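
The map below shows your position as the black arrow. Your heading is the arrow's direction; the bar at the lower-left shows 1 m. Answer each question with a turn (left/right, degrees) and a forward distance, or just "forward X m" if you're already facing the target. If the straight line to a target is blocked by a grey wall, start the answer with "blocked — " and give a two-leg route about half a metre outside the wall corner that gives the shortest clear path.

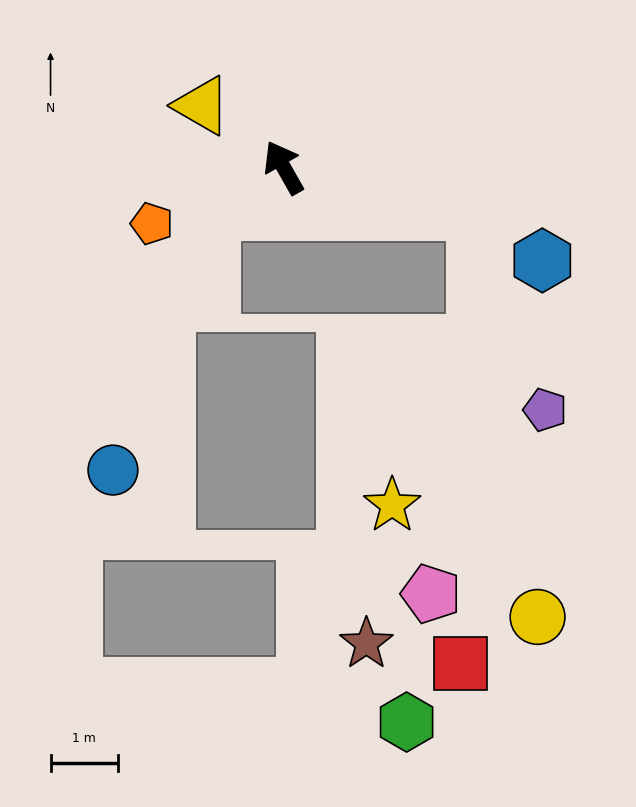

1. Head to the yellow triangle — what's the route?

turn left 23°, forward 1.5 m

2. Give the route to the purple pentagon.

blocked — turn right 133°, forward 2.9 m, then turn right 57°, forward 3.1 m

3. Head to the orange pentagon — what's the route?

turn left 84°, forward 2.1 m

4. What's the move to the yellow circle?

blocked — turn right 133°, forward 2.9 m, then turn right 68°, forward 6.0 m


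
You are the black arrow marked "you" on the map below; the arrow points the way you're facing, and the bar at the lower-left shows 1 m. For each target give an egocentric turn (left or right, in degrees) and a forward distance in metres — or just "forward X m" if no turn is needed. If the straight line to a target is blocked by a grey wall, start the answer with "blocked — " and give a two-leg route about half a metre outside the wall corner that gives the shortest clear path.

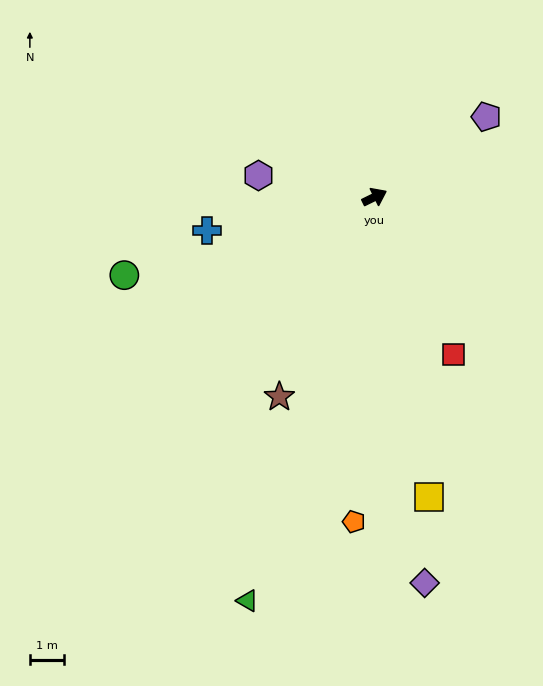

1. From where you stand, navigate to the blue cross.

turn left 165°, forward 4.9 m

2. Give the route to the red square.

turn right 90°, forward 5.1 m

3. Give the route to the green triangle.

turn right 134°, forward 12.2 m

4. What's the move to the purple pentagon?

turn left 10°, forward 4.0 m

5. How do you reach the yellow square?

turn right 106°, forward 8.8 m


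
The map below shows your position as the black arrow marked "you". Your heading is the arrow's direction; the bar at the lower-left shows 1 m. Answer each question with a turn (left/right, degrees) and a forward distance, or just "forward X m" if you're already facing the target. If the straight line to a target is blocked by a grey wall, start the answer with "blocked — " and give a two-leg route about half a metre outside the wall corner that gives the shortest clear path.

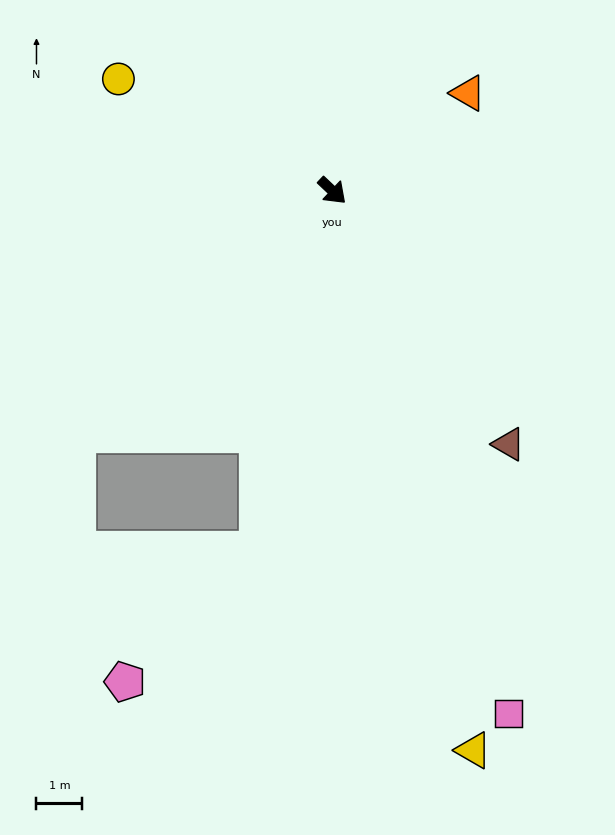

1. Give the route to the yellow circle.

turn right 164°, forward 5.3 m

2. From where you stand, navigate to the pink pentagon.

blocked — turn right 58°, forward 8.0 m, then turn right 34°, forward 4.1 m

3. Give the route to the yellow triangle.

turn right 32°, forward 12.6 m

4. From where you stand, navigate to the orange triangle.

turn left 79°, forward 3.6 m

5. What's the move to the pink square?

turn right 28°, forward 12.0 m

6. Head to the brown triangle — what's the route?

turn right 12°, forward 6.7 m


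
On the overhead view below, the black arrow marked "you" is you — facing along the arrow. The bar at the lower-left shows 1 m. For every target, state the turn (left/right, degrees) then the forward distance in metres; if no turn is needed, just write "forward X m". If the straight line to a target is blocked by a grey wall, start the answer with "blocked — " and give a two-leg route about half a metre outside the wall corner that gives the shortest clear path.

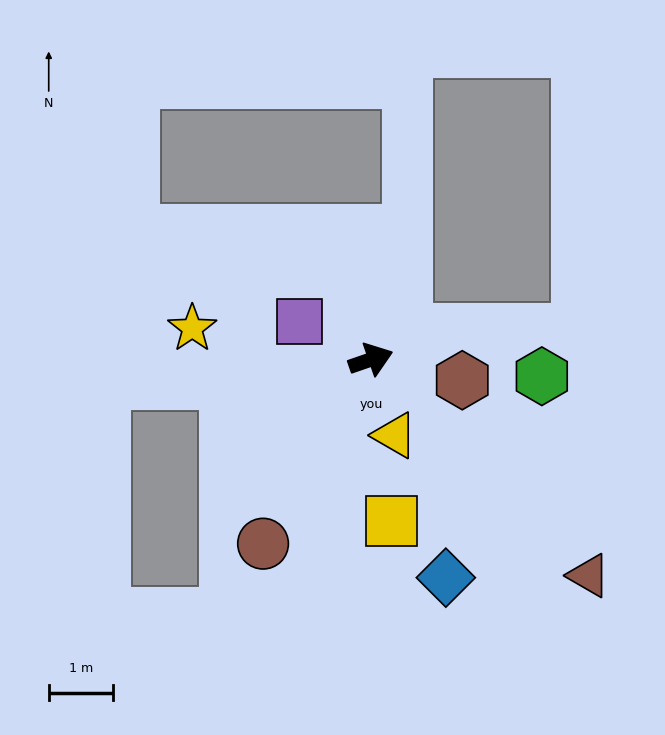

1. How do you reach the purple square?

turn left 133°, forward 1.3 m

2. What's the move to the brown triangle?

turn right 64°, forward 4.8 m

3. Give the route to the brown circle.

turn right 139°, forward 3.3 m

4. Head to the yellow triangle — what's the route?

turn right 92°, forward 1.2 m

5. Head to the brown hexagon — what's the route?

turn right 32°, forward 1.5 m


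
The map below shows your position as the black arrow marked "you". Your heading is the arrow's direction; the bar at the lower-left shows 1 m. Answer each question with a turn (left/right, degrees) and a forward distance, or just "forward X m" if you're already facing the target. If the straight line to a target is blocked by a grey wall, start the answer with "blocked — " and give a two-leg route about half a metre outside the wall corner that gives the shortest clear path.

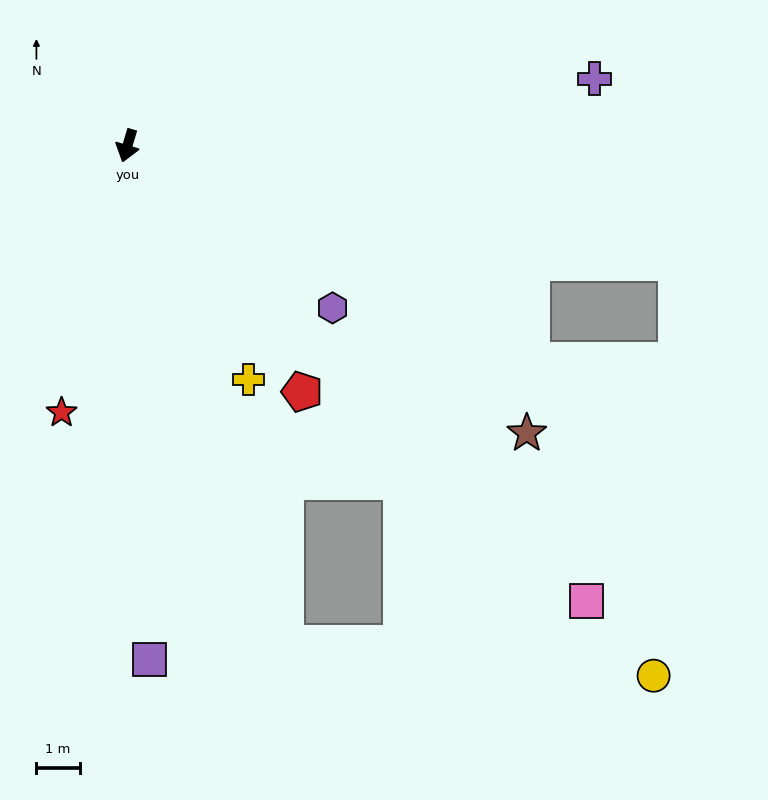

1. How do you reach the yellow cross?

turn left 44°, forward 6.1 m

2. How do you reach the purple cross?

turn left 115°, forward 10.9 m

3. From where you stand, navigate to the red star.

turn left 3°, forward 6.4 m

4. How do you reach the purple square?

turn left 19°, forward 11.9 m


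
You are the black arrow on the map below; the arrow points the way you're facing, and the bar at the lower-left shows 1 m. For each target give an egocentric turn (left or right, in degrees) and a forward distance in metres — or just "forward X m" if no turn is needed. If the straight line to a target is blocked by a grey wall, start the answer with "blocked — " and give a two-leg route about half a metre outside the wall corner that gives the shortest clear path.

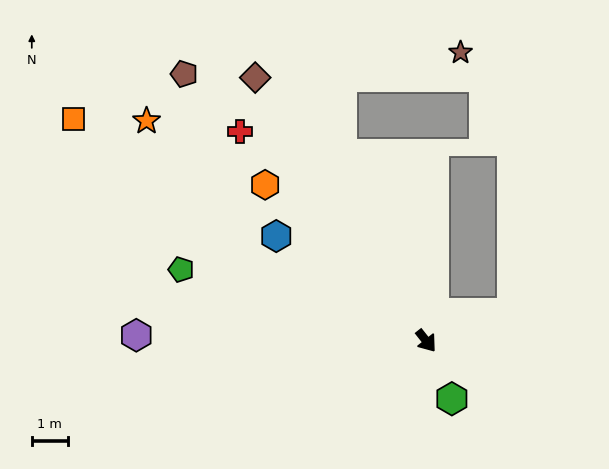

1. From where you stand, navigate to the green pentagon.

turn right 145°, forward 7.1 m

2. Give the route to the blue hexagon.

turn right 163°, forward 5.1 m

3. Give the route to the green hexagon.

turn right 14°, forward 1.8 m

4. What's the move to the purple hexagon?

turn right 129°, forward 8.1 m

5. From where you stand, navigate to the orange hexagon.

turn right 172°, forward 6.3 m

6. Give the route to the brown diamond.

turn left 175°, forward 8.8 m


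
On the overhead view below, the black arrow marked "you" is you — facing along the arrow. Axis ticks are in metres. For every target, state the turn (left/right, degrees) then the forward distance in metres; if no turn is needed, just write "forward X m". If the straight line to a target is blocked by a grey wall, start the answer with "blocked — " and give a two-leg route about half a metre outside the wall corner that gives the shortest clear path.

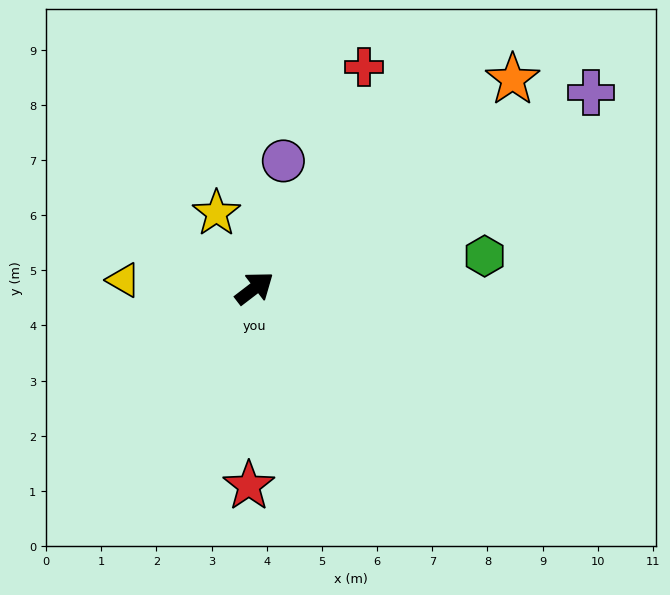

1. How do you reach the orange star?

forward 6.0 m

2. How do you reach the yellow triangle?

turn left 139°, forward 2.4 m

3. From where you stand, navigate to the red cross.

turn left 26°, forward 4.5 m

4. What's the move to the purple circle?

turn left 40°, forward 2.4 m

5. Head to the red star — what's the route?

turn right 129°, forward 3.6 m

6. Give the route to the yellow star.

turn left 80°, forward 1.5 m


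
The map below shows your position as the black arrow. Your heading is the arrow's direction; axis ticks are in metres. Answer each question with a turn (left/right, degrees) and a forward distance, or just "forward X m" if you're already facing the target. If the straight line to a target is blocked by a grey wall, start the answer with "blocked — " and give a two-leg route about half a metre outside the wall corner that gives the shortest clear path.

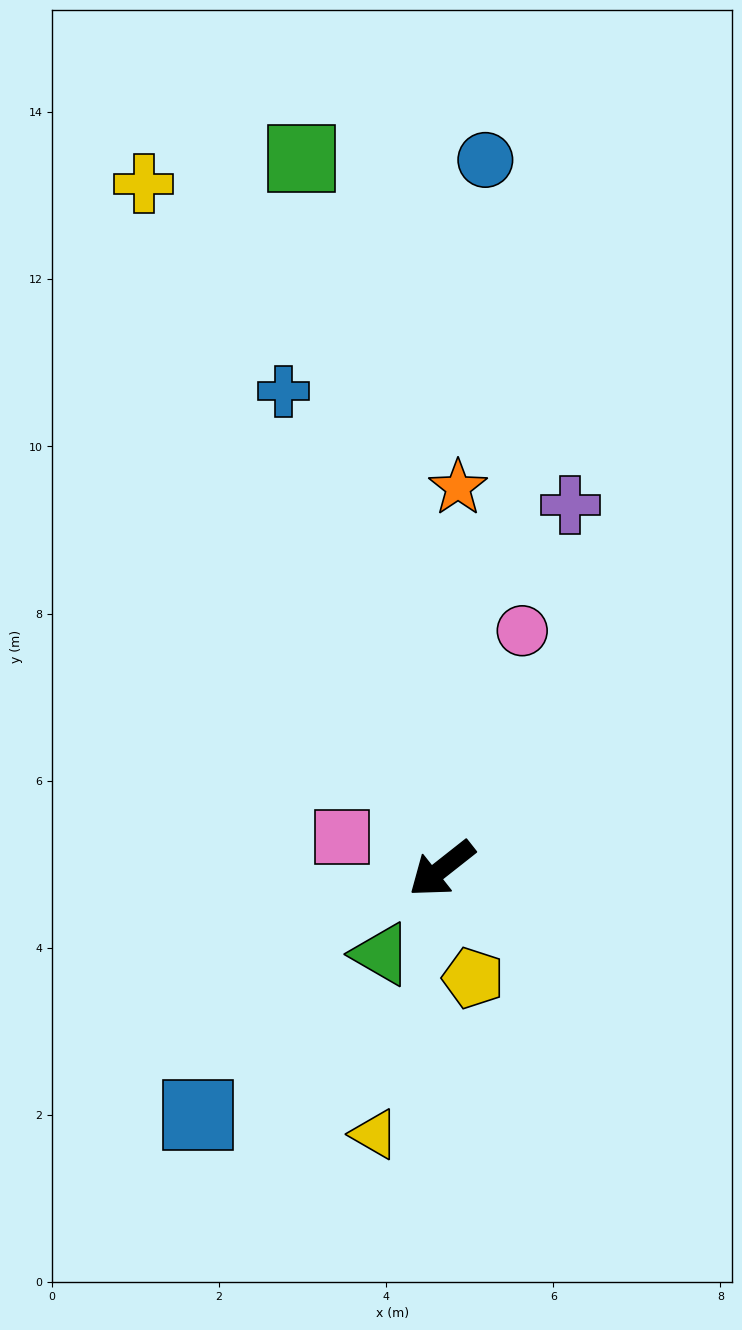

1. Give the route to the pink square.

turn right 56°, forward 1.3 m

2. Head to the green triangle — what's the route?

turn left 16°, forward 1.3 m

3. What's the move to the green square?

turn right 117°, forward 8.7 m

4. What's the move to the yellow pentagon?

turn left 68°, forward 1.4 m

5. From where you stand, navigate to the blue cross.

turn right 110°, forward 6.0 m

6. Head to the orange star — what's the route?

turn right 131°, forward 4.6 m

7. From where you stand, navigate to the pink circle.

turn right 147°, forward 3.0 m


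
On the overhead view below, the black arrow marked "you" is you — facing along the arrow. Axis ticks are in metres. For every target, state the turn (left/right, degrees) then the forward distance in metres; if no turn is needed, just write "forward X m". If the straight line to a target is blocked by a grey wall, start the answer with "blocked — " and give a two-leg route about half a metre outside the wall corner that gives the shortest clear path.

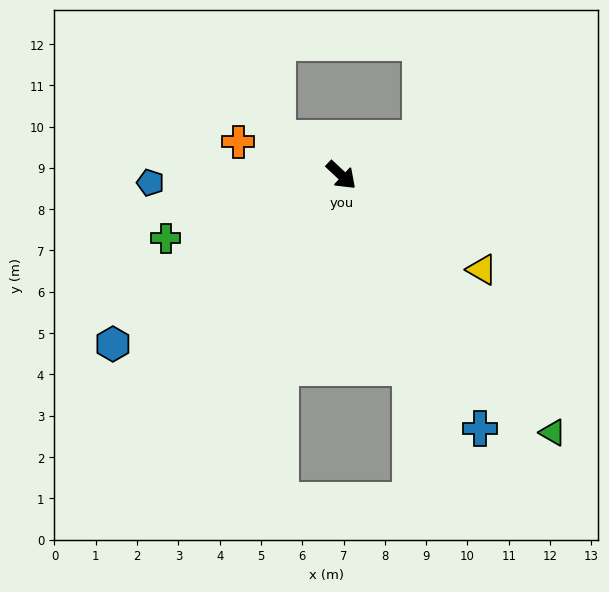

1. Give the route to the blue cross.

turn right 18°, forward 7.0 m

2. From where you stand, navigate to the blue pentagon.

turn right 135°, forward 4.6 m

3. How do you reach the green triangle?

turn right 8°, forward 8.1 m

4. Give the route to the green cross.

turn right 117°, forward 4.5 m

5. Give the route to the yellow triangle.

turn left 9°, forward 4.1 m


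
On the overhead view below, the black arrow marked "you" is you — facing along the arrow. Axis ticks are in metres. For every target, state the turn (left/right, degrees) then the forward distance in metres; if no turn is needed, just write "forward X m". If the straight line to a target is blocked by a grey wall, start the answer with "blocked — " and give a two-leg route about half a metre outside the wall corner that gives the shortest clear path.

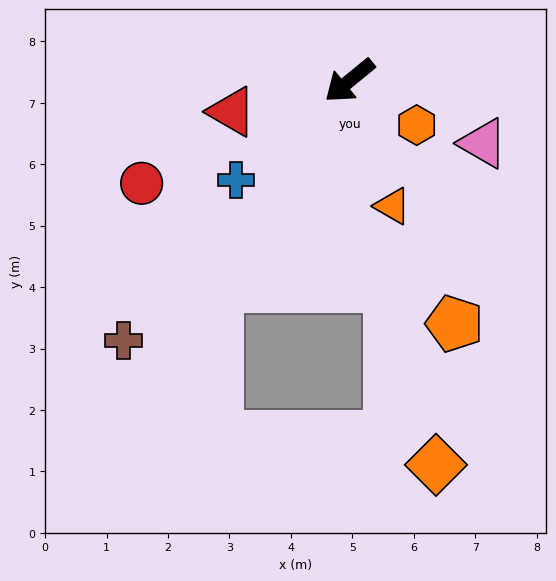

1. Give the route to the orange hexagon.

turn left 107°, forward 1.3 m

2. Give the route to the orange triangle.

turn left 70°, forward 2.2 m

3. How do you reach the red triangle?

turn right 25°, forward 2.0 m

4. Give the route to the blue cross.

turn left 2°, forward 2.5 m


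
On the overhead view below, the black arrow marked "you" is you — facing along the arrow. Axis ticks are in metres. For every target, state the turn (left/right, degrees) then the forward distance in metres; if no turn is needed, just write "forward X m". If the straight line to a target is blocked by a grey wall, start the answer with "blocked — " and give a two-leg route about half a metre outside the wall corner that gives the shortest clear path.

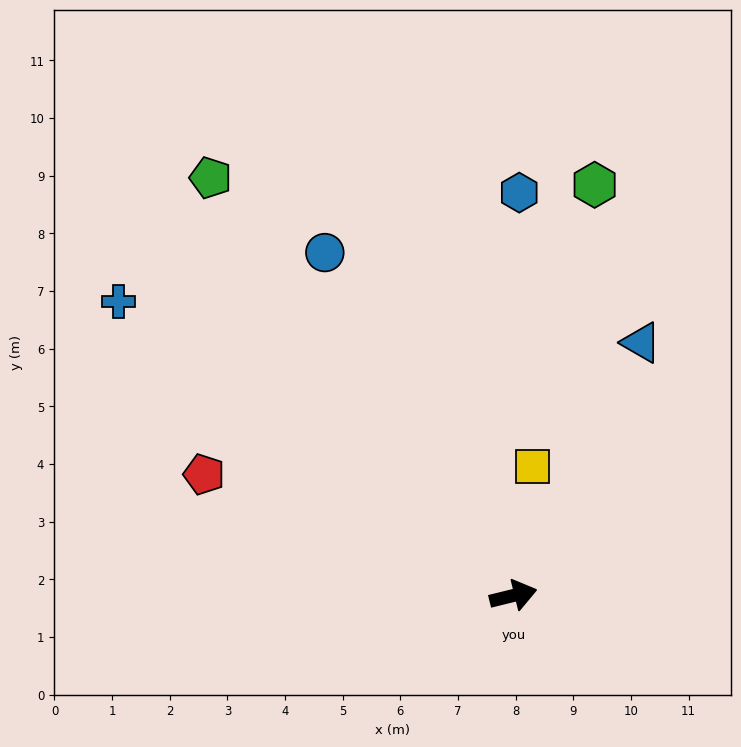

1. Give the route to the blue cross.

turn left 129°, forward 8.5 m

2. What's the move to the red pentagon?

turn left 145°, forward 5.8 m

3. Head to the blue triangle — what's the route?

turn left 49°, forward 4.9 m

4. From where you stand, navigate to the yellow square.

turn left 68°, forward 2.3 m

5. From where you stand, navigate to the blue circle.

turn left 105°, forward 6.8 m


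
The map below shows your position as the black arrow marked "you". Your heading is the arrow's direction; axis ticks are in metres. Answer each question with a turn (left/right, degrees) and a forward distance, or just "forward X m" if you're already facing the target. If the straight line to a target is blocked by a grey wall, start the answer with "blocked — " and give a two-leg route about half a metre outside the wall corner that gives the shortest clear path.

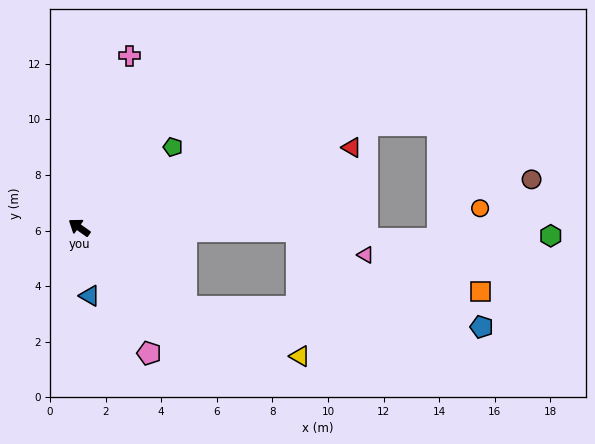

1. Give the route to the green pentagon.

turn right 104°, forward 4.4 m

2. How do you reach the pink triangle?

blocked — turn right 145°, forward 7.9 m, then turn right 20°, forward 2.6 m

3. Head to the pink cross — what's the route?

turn right 71°, forward 6.4 m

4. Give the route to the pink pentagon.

turn left 154°, forward 5.2 m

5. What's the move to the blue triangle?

turn left 134°, forward 2.5 m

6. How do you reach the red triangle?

turn right 128°, forward 10.2 m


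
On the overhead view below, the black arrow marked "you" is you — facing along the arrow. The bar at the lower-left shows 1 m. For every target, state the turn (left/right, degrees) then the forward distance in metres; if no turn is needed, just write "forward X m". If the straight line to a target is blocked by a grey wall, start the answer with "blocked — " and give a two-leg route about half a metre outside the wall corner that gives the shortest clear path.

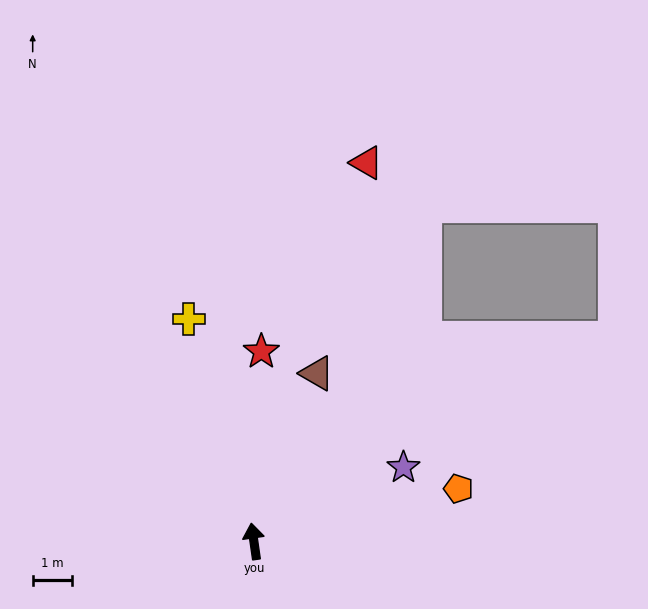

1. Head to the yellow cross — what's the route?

turn left 8°, forward 5.9 m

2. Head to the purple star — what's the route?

turn right 72°, forward 4.3 m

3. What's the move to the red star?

turn right 10°, forward 4.9 m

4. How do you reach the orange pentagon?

turn right 84°, forward 5.4 m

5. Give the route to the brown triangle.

turn right 29°, forward 4.6 m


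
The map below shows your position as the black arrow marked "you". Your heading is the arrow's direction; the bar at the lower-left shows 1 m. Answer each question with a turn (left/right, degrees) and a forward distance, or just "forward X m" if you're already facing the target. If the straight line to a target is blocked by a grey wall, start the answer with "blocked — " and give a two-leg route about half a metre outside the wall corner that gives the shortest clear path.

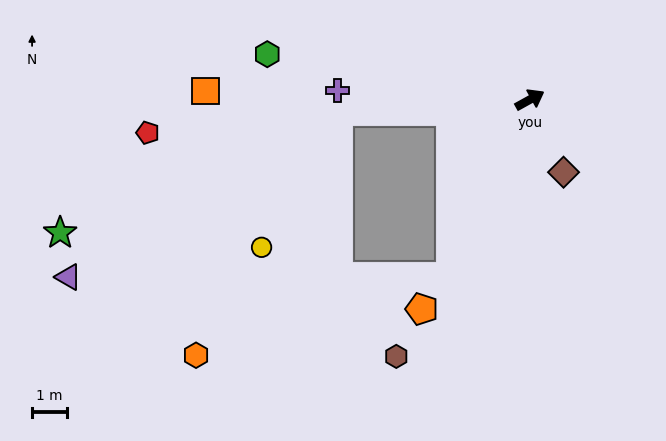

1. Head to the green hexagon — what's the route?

turn left 141°, forward 7.6 m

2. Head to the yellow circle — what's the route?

blocked — turn left 154°, forward 5.5 m, then turn left 58°, forward 4.4 m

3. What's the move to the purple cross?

turn left 148°, forward 5.5 m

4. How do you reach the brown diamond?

turn right 94°, forward 2.3 m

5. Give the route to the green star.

blocked — turn left 154°, forward 5.5 m, then turn left 21°, forward 8.6 m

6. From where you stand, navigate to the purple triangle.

blocked — turn left 154°, forward 5.5 m, then turn left 29°, forward 9.0 m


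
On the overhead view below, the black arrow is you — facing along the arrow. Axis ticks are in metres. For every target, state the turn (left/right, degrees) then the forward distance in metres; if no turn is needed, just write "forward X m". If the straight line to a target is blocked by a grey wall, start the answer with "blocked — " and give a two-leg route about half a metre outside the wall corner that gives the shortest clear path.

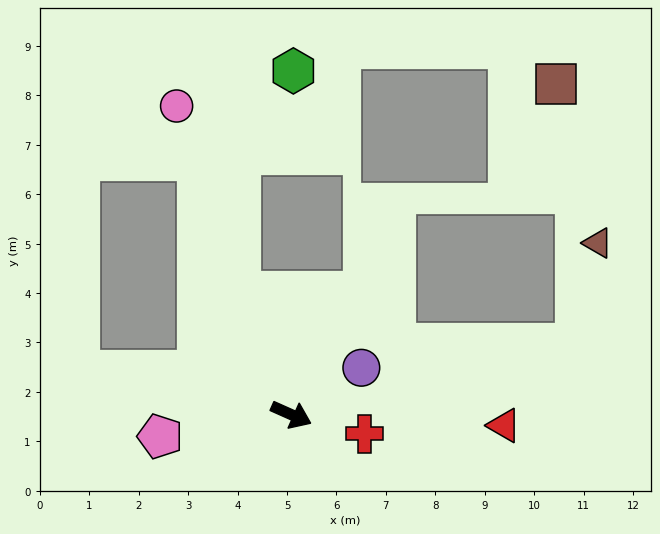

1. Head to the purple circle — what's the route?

turn left 58°, forward 1.7 m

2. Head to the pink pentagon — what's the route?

turn right 147°, forward 2.7 m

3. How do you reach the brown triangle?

blocked — turn left 38°, forward 5.9 m, then turn left 64°, forward 2.1 m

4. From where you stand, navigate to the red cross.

turn left 9°, forward 1.5 m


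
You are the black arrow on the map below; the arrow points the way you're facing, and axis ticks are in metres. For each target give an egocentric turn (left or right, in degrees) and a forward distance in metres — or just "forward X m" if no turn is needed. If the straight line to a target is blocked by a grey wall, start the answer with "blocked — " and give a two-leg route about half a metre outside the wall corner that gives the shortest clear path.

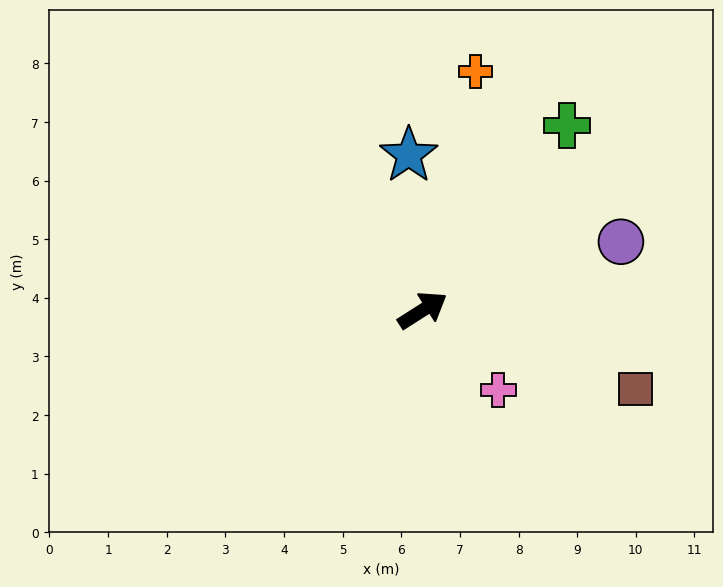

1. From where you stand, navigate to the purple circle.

turn right 13°, forward 3.6 m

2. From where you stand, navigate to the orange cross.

turn left 45°, forward 4.2 m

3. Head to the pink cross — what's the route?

turn right 79°, forward 1.9 m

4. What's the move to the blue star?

turn left 63°, forward 2.7 m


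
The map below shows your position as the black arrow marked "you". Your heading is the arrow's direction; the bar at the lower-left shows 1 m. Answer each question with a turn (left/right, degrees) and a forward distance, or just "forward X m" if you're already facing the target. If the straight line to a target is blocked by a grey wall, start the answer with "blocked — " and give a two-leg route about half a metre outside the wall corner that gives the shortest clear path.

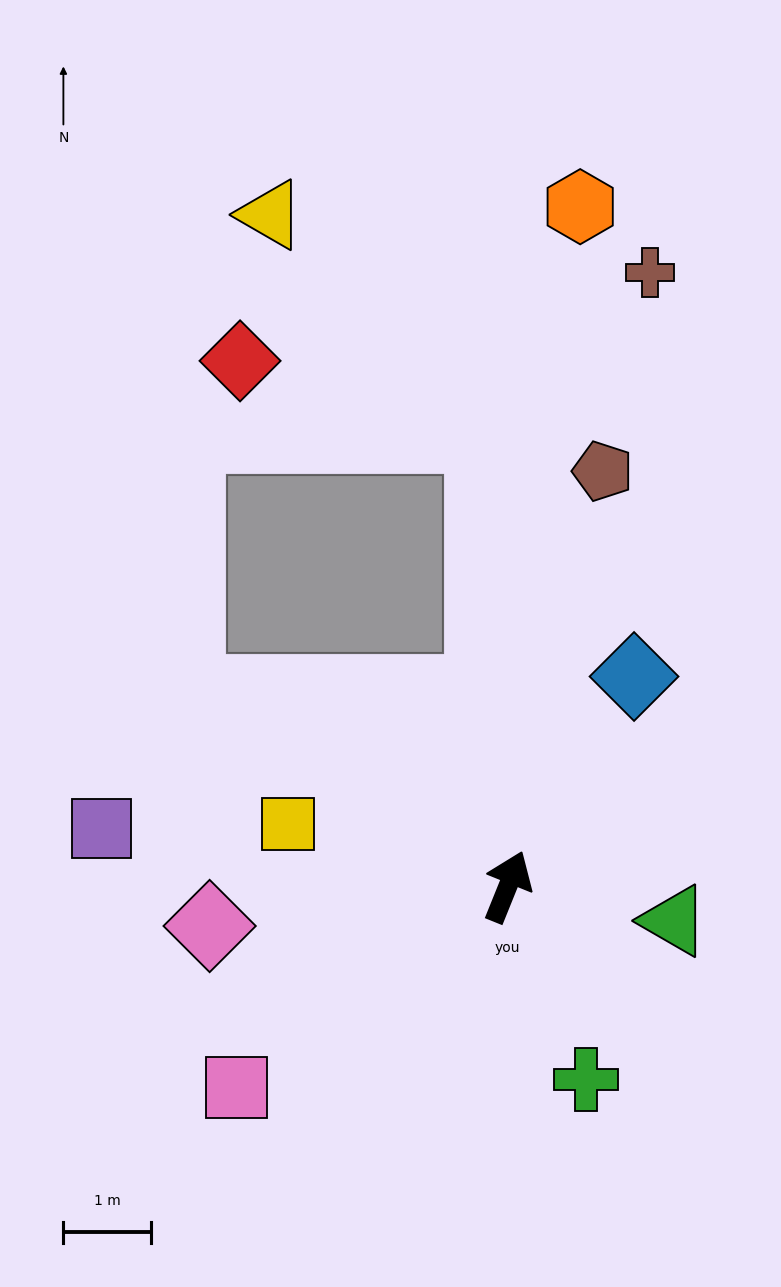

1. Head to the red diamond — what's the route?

blocked — turn left 25°, forward 5.2 m, then turn left 70°, forward 2.9 m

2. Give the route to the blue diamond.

turn right 9°, forward 2.8 m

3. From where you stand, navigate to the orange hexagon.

turn left 16°, forward 7.8 m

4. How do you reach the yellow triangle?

blocked — turn left 25°, forward 5.2 m, then turn left 41°, forward 3.5 m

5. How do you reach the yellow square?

turn left 96°, forward 2.6 m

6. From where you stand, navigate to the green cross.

turn right 136°, forward 2.4 m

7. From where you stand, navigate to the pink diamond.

turn left 120°, forward 3.5 m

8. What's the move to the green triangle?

turn right 80°, forward 1.9 m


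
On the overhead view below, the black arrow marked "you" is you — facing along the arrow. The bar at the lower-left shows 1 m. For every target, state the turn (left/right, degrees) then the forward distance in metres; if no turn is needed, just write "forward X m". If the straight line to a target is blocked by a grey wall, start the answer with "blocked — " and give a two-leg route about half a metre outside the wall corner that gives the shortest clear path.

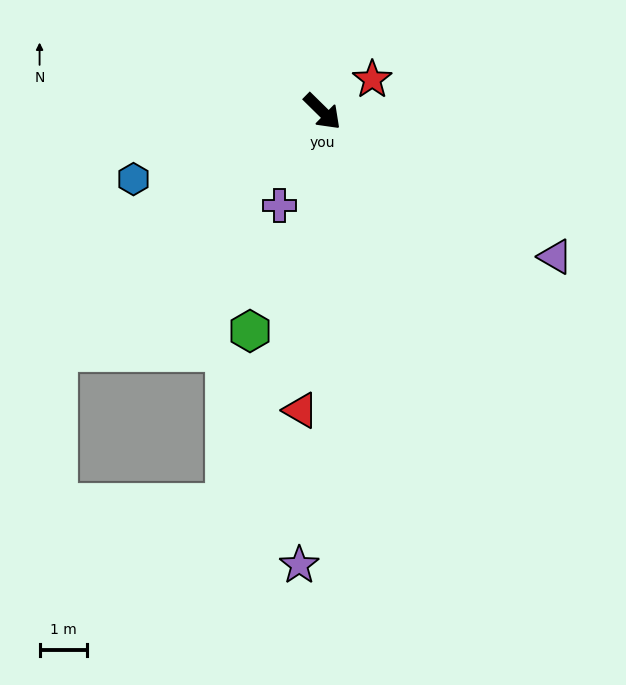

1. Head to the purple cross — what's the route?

turn right 70°, forward 2.2 m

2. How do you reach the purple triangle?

turn left 13°, forward 5.8 m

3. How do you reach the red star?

turn left 77°, forward 1.2 m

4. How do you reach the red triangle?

turn right 50°, forward 6.3 m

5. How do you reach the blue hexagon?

turn right 116°, forward 4.2 m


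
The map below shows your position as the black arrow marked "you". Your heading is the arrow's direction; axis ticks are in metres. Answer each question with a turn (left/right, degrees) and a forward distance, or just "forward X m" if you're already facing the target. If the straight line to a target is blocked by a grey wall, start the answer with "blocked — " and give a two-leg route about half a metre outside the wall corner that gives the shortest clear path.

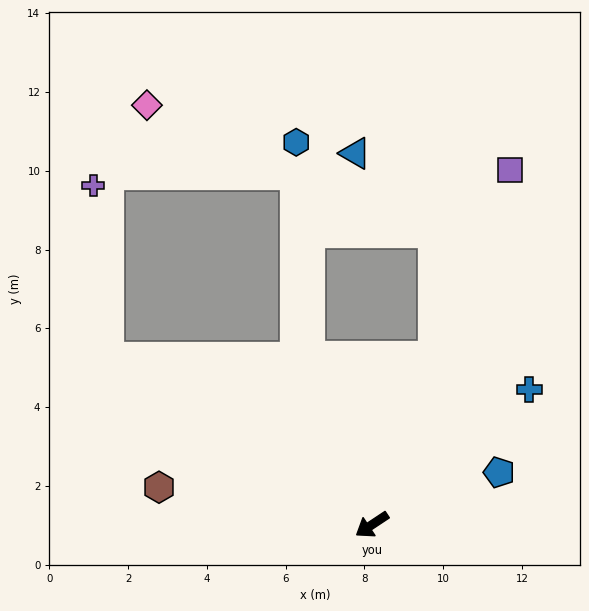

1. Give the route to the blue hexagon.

blocked — turn right 103°, forward 4.5 m, then turn right 17°, forward 5.5 m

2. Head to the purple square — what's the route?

turn right 145°, forward 9.7 m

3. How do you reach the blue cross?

turn right 173°, forward 5.3 m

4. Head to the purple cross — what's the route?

blocked — turn right 66°, forward 7.9 m, then turn right 53°, forward 4.4 m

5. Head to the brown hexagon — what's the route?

turn right 44°, forward 5.5 m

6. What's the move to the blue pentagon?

turn left 169°, forward 3.5 m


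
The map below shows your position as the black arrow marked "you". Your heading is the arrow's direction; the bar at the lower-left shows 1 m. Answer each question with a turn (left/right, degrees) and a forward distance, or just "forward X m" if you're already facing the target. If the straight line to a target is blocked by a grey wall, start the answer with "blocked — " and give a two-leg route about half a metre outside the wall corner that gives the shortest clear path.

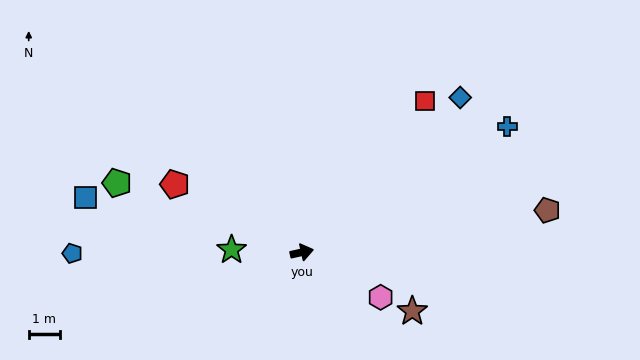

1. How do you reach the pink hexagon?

turn right 42°, forward 2.9 m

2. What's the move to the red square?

turn left 38°, forward 6.2 m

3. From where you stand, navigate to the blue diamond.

turn left 32°, forward 7.1 m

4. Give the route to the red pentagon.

turn left 139°, forward 4.6 m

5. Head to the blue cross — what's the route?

turn left 19°, forward 7.7 m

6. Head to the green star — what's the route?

turn left 165°, forward 2.3 m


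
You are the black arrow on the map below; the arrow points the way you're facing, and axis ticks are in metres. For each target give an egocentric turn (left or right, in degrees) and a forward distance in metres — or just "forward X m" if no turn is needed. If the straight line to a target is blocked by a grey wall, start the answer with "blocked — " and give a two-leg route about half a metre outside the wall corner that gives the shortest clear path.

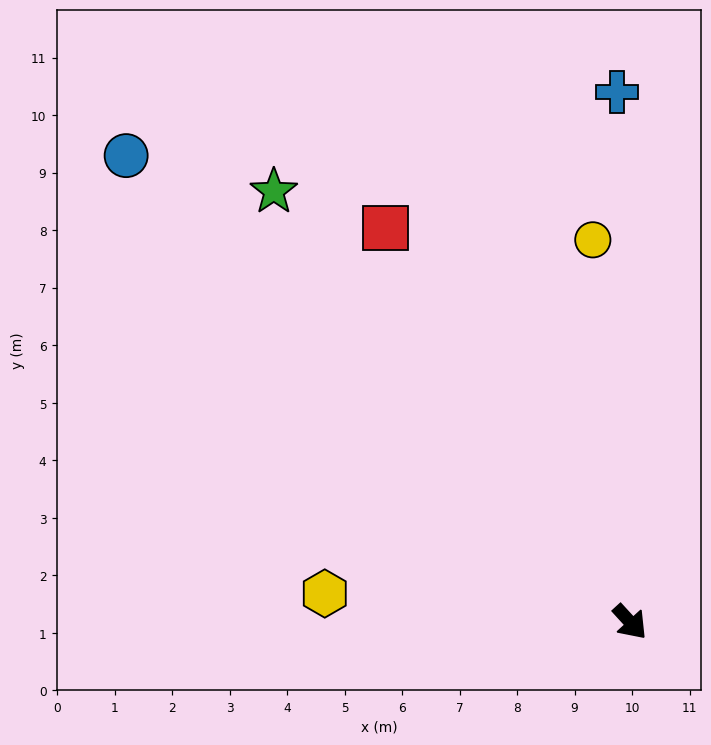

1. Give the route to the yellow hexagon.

turn right 138°, forward 5.3 m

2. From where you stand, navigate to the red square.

turn left 169°, forward 8.1 m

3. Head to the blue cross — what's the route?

turn left 139°, forward 9.2 m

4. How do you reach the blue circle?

turn right 175°, forward 11.9 m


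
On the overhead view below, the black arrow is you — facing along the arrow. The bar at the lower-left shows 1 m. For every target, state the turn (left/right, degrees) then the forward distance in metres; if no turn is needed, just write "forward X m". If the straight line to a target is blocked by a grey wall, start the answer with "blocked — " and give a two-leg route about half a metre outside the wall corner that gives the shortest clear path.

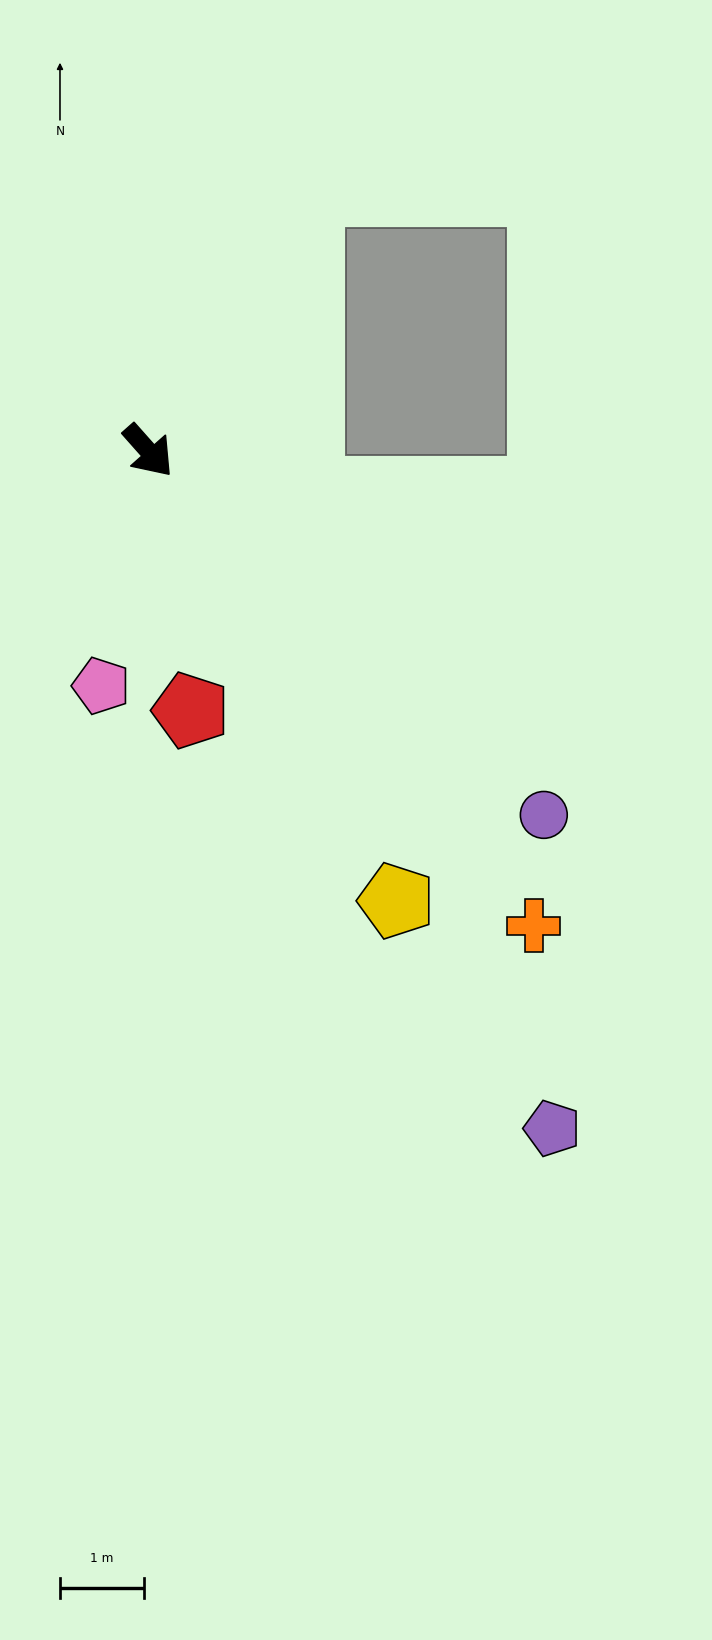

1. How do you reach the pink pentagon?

turn right 53°, forward 2.9 m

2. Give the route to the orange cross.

turn right 2°, forward 7.3 m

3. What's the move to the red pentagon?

turn right 32°, forward 3.1 m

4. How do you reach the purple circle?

turn left 6°, forward 6.4 m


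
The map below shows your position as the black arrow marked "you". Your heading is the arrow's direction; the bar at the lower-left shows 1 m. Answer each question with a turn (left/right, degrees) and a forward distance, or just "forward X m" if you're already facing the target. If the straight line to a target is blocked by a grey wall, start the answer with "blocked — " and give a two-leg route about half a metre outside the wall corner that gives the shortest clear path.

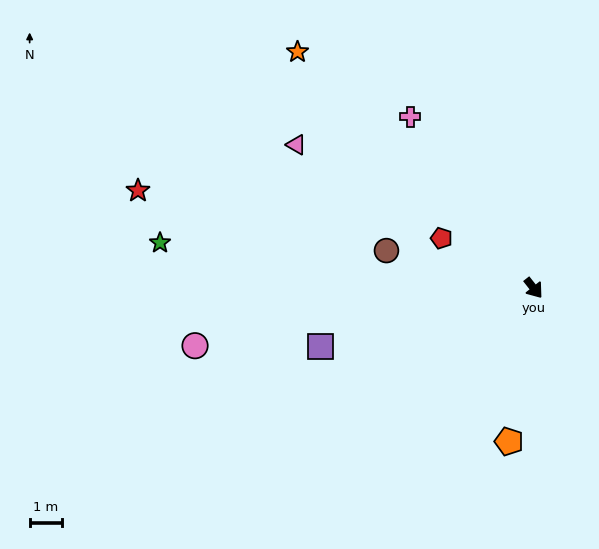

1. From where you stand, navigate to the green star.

turn right 135°, forward 11.7 m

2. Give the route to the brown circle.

turn right 143°, forward 4.7 m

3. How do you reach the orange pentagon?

turn right 47°, forward 4.8 m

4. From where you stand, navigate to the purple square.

turn right 113°, forward 6.9 m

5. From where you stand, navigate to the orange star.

turn right 173°, forward 10.4 m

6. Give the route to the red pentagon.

turn right 157°, forward 3.3 m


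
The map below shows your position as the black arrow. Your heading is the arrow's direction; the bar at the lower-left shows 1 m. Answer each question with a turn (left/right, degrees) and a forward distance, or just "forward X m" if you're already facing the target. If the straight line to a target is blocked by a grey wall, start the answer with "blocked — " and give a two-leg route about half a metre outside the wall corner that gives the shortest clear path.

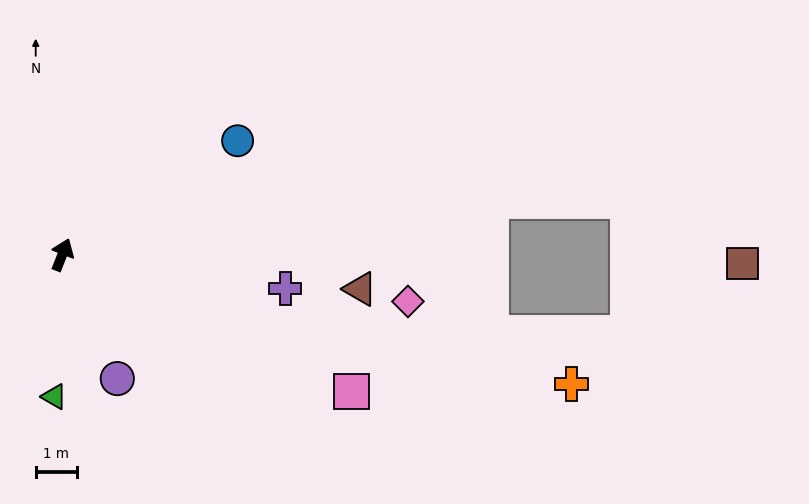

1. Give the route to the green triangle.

turn right 162°, forward 3.4 m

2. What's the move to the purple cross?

turn right 77°, forward 5.4 m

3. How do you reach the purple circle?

turn right 135°, forward 3.3 m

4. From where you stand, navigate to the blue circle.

turn right 36°, forward 5.0 m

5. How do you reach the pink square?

turn right 94°, forward 7.7 m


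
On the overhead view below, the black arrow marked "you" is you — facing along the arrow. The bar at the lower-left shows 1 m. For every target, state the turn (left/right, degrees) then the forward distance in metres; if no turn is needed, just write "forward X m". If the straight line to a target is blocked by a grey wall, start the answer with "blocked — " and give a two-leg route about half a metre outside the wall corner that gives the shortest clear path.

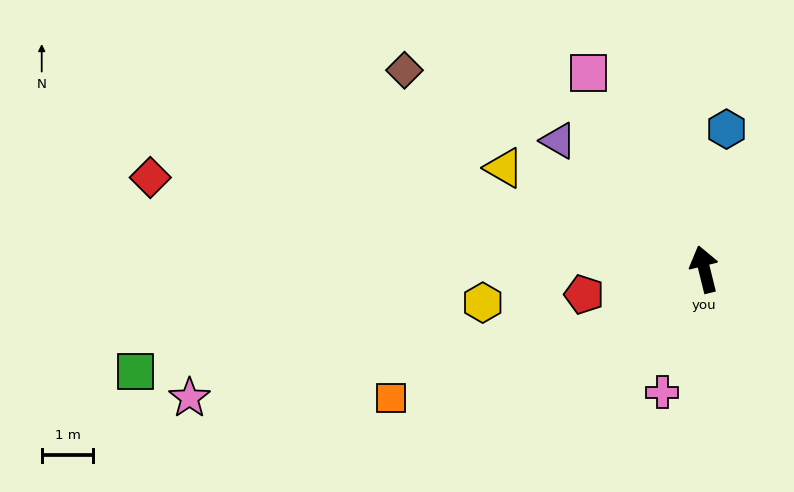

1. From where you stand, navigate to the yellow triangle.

turn left 49°, forward 4.3 m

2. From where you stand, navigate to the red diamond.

turn left 67°, forward 10.9 m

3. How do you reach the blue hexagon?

turn right 23°, forward 2.7 m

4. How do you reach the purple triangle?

turn left 35°, forward 3.8 m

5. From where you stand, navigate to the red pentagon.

turn left 88°, forward 2.4 m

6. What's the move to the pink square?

turn left 17°, forward 4.4 m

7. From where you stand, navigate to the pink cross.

turn left 147°, forward 2.5 m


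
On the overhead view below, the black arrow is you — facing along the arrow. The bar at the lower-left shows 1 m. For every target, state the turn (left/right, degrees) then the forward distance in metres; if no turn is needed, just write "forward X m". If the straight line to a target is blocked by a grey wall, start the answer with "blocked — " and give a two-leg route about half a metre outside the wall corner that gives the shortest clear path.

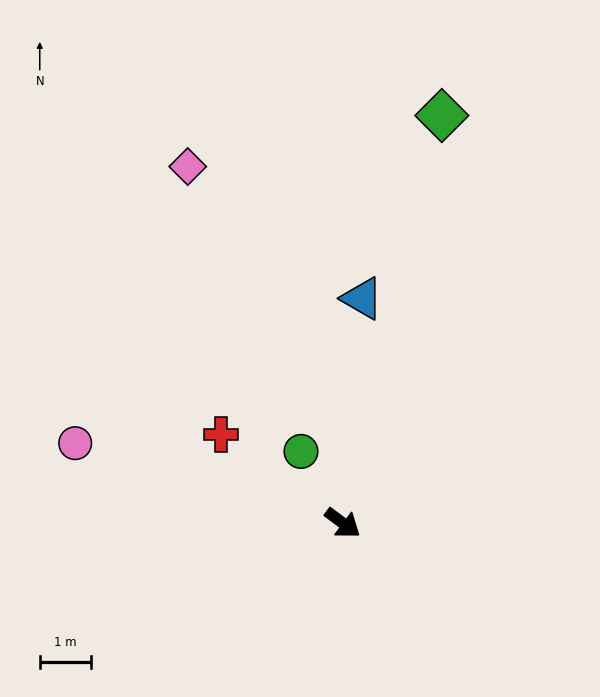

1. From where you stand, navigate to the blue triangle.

turn left 122°, forward 4.4 m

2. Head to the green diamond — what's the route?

turn left 113°, forward 8.3 m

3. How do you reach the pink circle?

turn right 160°, forward 5.5 m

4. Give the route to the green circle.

turn left 157°, forward 1.6 m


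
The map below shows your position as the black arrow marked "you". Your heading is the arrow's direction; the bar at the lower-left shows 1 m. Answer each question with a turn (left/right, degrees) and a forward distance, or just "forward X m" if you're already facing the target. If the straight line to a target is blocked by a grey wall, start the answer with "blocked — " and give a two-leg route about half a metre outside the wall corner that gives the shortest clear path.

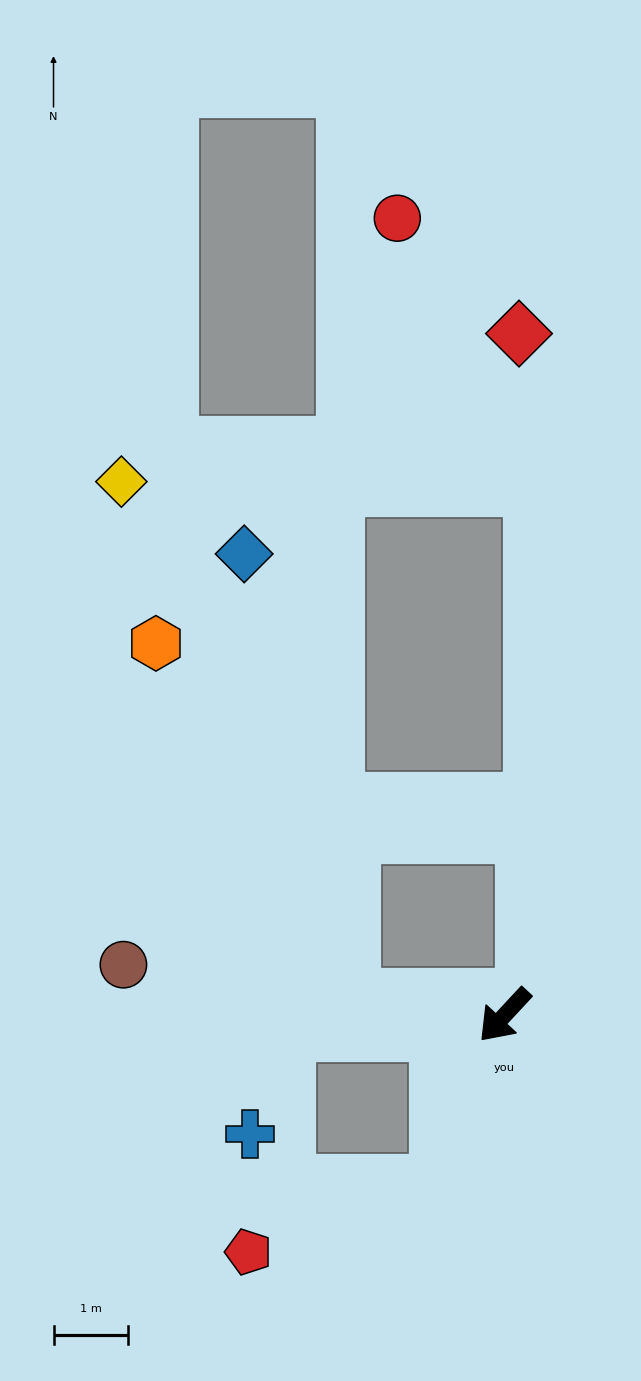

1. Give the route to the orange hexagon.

blocked — turn right 53°, forward 2.1 m, then turn right 56°, forward 5.5 m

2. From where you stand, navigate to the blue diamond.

blocked — turn right 53°, forward 2.1 m, then turn right 71°, forward 6.2 m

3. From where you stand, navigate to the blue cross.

blocked — turn right 43°, forward 3.0 m, then turn left 68°, forward 1.5 m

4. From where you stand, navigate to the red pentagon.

blocked — turn left 23°, forward 2.5 m, then turn right 51°, forward 2.8 m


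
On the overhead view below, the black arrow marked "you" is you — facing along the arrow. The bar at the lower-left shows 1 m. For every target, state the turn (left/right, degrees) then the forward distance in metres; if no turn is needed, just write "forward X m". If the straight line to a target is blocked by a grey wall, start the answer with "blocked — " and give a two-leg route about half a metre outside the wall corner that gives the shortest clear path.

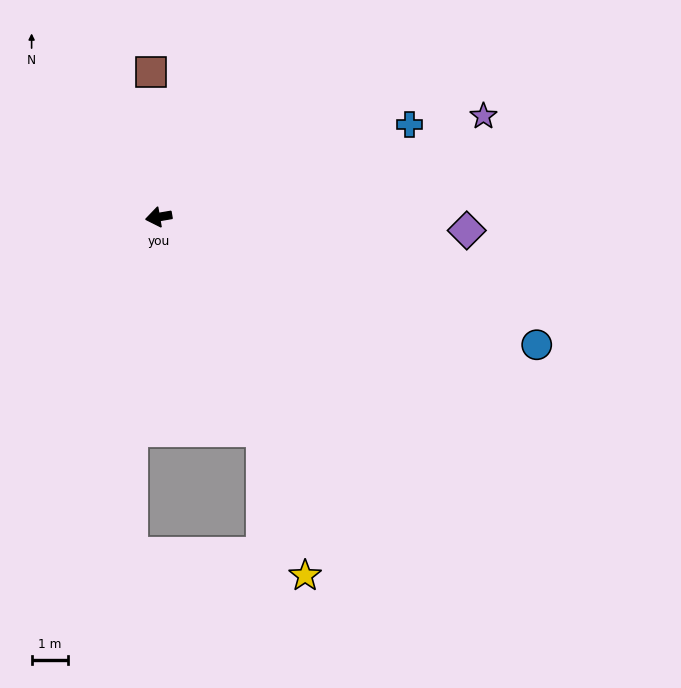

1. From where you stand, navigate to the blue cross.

turn right 170°, forward 7.3 m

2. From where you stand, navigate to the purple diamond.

turn left 168°, forward 8.4 m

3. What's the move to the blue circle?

turn left 152°, forward 10.9 m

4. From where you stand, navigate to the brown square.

turn right 97°, forward 4.0 m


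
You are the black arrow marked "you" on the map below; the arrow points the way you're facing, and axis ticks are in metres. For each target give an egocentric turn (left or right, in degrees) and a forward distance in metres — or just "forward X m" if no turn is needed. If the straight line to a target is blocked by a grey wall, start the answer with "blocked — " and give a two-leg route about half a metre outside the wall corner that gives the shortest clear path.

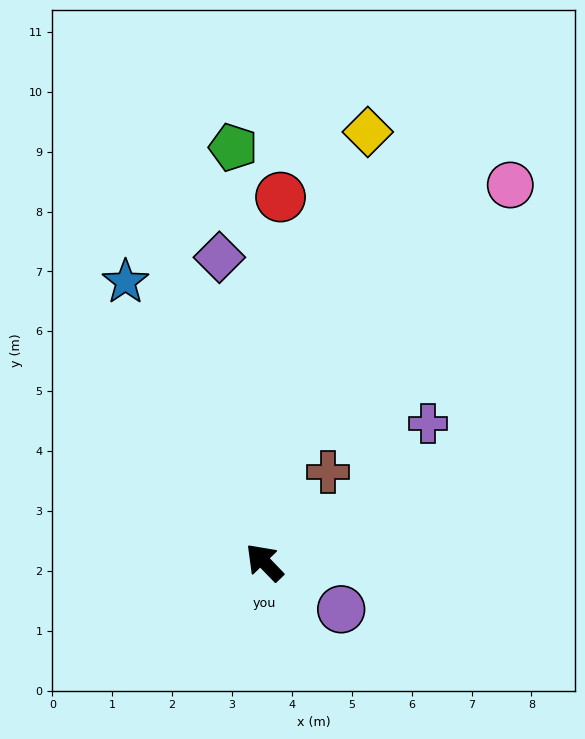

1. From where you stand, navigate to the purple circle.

turn right 166°, forward 1.5 m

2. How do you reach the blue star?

turn right 18°, forward 5.2 m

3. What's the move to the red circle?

turn right 47°, forward 6.1 m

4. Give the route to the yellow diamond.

turn right 58°, forward 7.4 m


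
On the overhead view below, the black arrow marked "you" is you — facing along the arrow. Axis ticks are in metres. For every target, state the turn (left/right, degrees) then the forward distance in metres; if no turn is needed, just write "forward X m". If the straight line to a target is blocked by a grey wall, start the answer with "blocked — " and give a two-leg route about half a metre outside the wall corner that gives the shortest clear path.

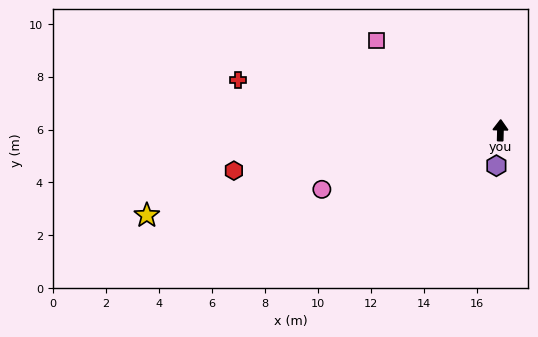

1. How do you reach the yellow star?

turn left 105°, forward 13.7 m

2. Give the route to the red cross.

turn left 81°, forward 10.1 m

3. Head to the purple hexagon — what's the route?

turn left 175°, forward 1.3 m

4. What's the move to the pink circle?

turn left 110°, forward 7.1 m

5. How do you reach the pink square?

turn left 55°, forward 5.8 m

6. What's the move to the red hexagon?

turn left 100°, forward 10.2 m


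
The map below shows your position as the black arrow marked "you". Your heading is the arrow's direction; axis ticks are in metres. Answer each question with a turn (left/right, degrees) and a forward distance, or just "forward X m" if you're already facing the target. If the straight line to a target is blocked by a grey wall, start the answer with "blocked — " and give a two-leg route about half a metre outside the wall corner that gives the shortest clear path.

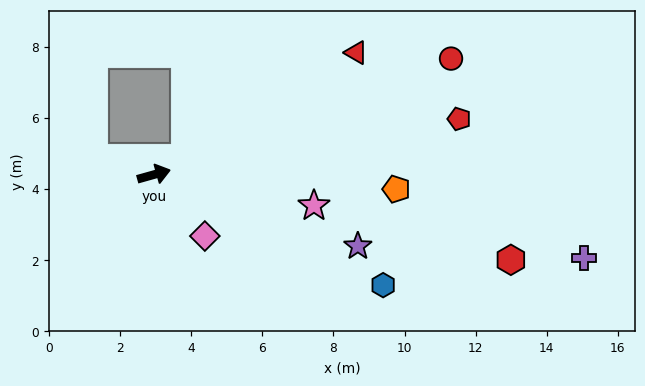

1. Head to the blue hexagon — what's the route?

turn right 41°, forward 7.2 m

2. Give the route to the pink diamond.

turn right 66°, forward 2.2 m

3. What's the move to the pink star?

turn right 27°, forward 4.6 m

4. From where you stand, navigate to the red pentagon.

turn right 5°, forward 8.7 m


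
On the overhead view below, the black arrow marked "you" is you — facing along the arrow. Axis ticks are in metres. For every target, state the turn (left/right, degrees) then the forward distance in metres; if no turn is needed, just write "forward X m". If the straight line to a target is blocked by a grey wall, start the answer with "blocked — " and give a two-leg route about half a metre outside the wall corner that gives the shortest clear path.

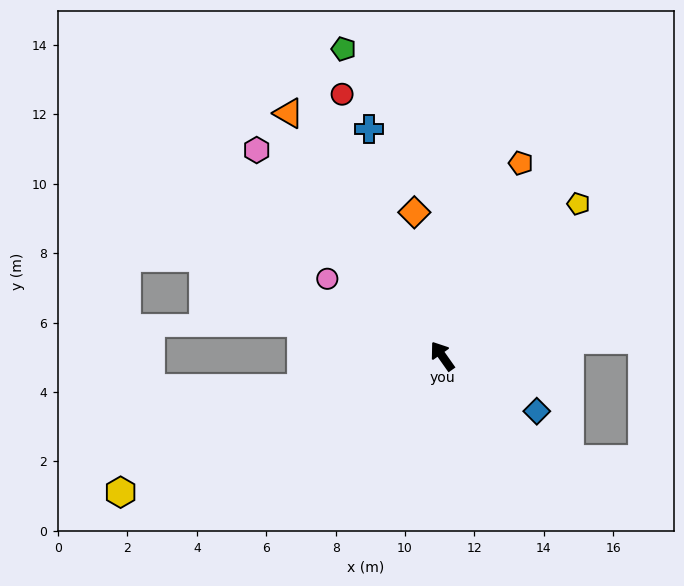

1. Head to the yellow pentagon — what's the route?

turn right 77°, forward 5.9 m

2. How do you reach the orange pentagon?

turn right 57°, forward 6.0 m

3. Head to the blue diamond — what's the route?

turn right 155°, forward 3.2 m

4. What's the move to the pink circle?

turn left 21°, forward 4.0 m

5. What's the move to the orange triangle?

turn right 3°, forward 8.3 m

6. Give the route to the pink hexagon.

turn left 7°, forward 8.0 m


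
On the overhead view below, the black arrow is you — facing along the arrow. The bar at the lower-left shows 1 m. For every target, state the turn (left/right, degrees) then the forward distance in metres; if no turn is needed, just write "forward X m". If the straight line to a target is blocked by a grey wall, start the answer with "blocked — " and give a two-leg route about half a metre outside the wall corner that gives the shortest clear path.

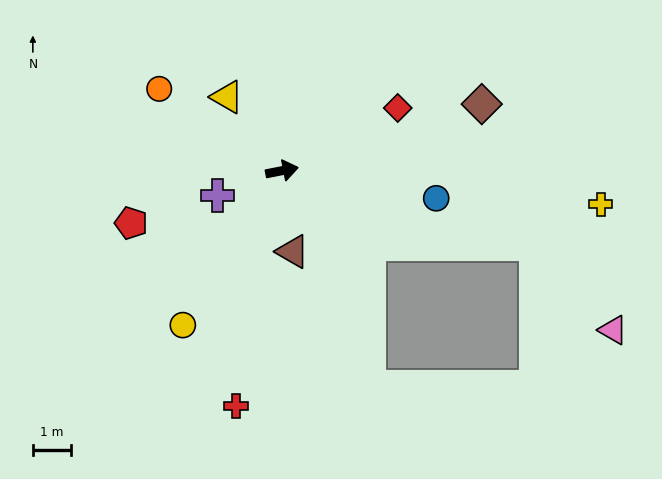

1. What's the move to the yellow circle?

turn right 134°, forward 4.8 m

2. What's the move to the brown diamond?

turn left 7°, forward 5.5 m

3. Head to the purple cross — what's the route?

turn right 170°, forward 1.8 m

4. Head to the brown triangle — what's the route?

turn right 94°, forward 2.1 m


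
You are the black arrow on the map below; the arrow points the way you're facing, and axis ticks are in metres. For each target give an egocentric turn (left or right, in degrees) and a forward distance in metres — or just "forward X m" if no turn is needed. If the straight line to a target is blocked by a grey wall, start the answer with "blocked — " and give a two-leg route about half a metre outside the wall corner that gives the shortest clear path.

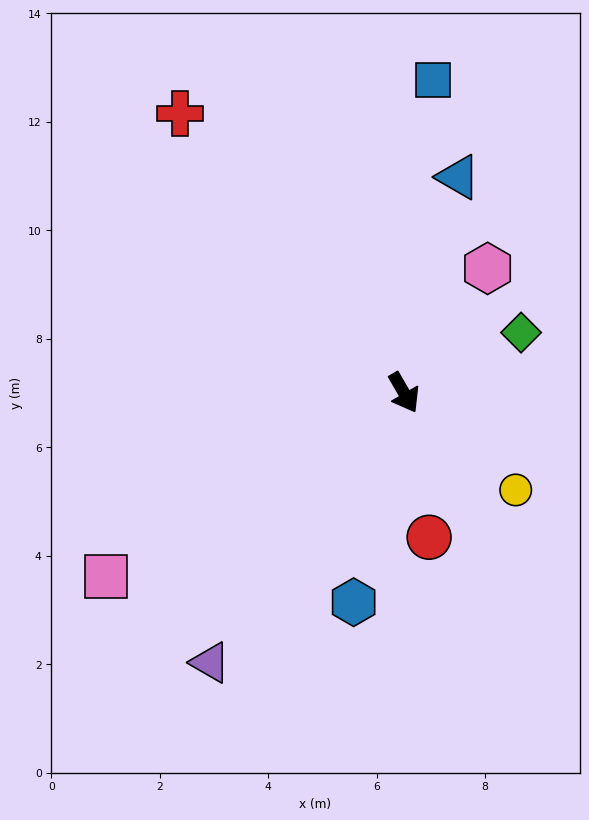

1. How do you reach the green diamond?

turn left 87°, forward 2.4 m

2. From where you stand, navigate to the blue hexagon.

turn right 44°, forward 4.0 m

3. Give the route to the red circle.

turn right 20°, forward 2.7 m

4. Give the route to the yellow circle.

turn left 19°, forward 2.7 m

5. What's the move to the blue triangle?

turn left 136°, forward 4.1 m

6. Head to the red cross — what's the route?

turn right 171°, forward 6.6 m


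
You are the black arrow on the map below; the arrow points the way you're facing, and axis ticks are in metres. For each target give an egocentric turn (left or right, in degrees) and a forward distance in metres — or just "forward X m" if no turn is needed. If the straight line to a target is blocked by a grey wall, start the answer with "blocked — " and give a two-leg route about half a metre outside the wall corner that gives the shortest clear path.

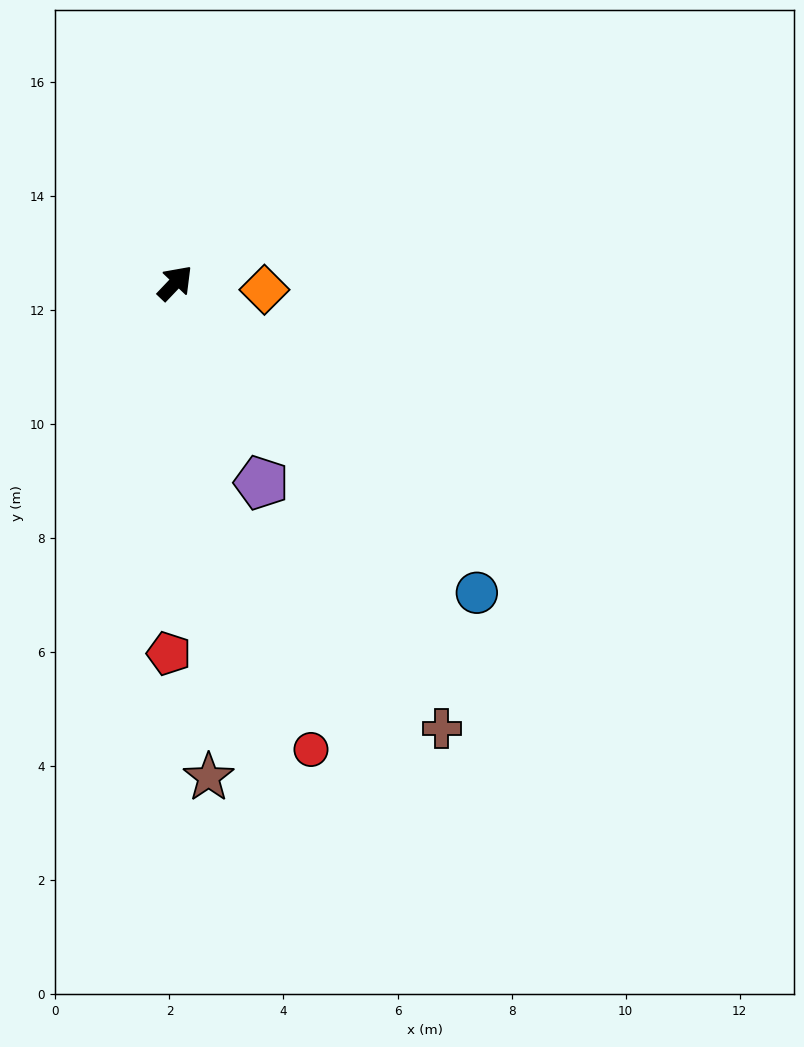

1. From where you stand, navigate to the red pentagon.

turn right 137°, forward 6.5 m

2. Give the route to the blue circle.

turn right 92°, forward 7.6 m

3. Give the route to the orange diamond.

turn right 51°, forward 1.6 m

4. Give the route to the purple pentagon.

turn right 113°, forward 3.8 m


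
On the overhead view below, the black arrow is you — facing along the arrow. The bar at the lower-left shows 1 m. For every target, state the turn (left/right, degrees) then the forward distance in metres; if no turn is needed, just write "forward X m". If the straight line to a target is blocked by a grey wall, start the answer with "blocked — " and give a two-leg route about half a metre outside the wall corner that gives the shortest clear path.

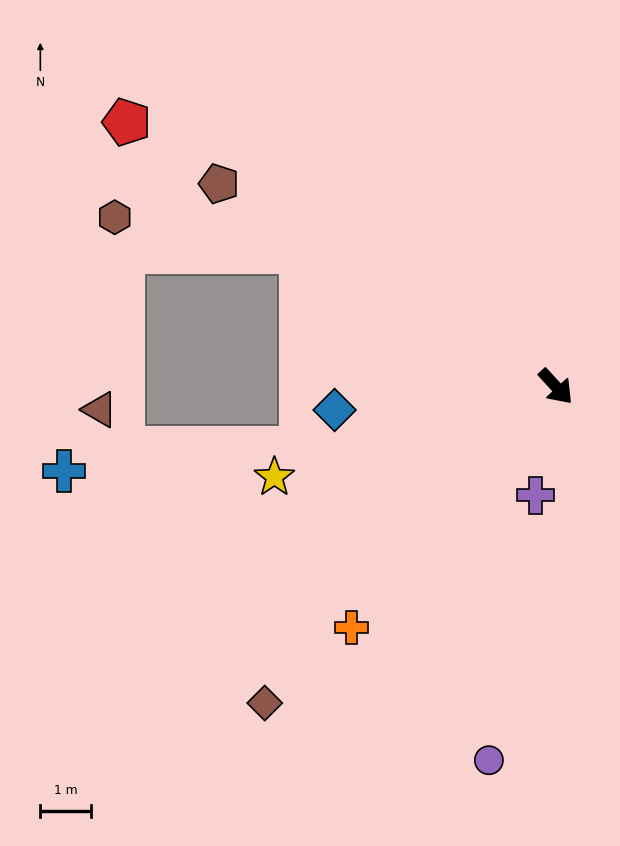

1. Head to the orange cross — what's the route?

turn right 83°, forward 6.2 m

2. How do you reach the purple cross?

turn right 53°, forward 2.2 m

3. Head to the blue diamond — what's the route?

turn right 127°, forward 4.4 m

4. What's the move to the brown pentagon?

turn right 164°, forward 7.7 m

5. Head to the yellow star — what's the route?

turn right 115°, forward 5.8 m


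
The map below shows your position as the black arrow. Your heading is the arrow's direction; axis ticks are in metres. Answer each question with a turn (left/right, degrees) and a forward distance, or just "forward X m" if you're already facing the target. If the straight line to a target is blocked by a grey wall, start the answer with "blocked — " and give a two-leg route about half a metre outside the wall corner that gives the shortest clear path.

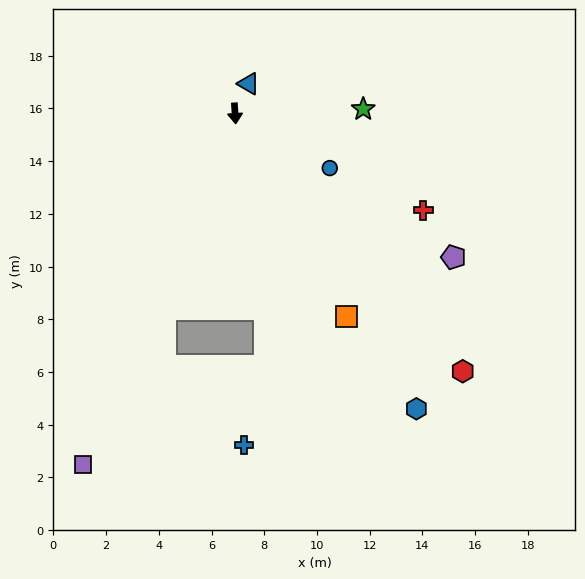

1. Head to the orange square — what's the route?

turn left 25°, forward 8.8 m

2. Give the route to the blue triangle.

turn left 152°, forward 1.2 m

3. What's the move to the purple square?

turn right 27°, forward 14.5 m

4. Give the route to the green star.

turn left 88°, forward 4.9 m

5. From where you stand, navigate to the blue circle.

turn left 56°, forward 4.1 m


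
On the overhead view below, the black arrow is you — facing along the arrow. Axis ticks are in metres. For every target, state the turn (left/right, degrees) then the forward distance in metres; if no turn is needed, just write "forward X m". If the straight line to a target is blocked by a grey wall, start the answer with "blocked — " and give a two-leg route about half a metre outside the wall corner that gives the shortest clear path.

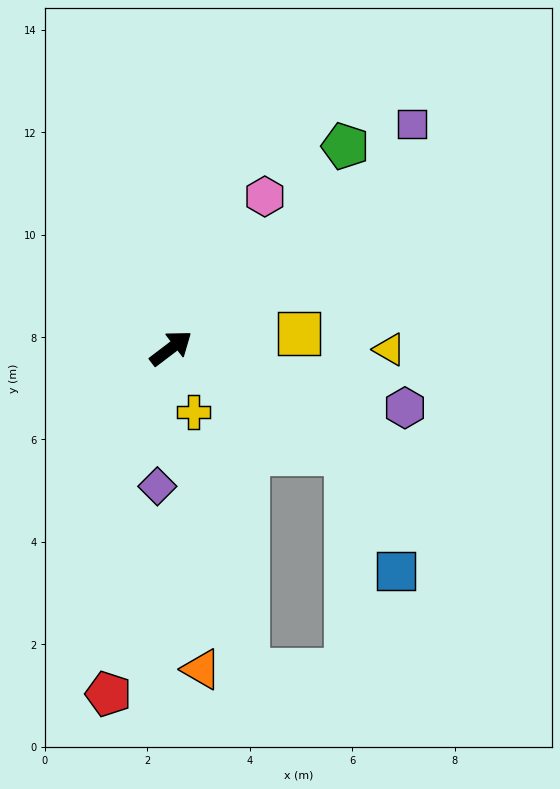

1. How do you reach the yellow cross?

turn right 108°, forward 1.3 m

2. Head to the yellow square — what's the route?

turn right 31°, forward 2.5 m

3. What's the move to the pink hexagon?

turn left 21°, forward 3.5 m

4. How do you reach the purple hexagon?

turn right 52°, forward 4.7 m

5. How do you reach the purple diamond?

turn right 133°, forward 2.7 m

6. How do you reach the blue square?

blocked — turn right 69°, forward 4.0 m, then turn right 35°, forward 2.5 m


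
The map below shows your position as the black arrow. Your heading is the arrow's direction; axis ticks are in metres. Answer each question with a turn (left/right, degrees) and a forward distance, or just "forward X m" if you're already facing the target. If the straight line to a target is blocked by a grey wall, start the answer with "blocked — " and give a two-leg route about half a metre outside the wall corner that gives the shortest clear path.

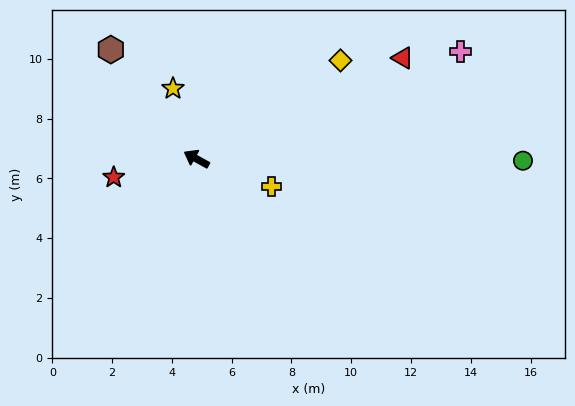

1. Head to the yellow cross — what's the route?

turn right 171°, forward 2.7 m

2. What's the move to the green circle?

turn right 151°, forward 10.9 m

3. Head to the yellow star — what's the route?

turn right 43°, forward 2.5 m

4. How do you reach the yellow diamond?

turn right 117°, forward 5.8 m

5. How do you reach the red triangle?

turn right 125°, forward 7.7 m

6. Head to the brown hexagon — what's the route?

turn right 23°, forward 4.6 m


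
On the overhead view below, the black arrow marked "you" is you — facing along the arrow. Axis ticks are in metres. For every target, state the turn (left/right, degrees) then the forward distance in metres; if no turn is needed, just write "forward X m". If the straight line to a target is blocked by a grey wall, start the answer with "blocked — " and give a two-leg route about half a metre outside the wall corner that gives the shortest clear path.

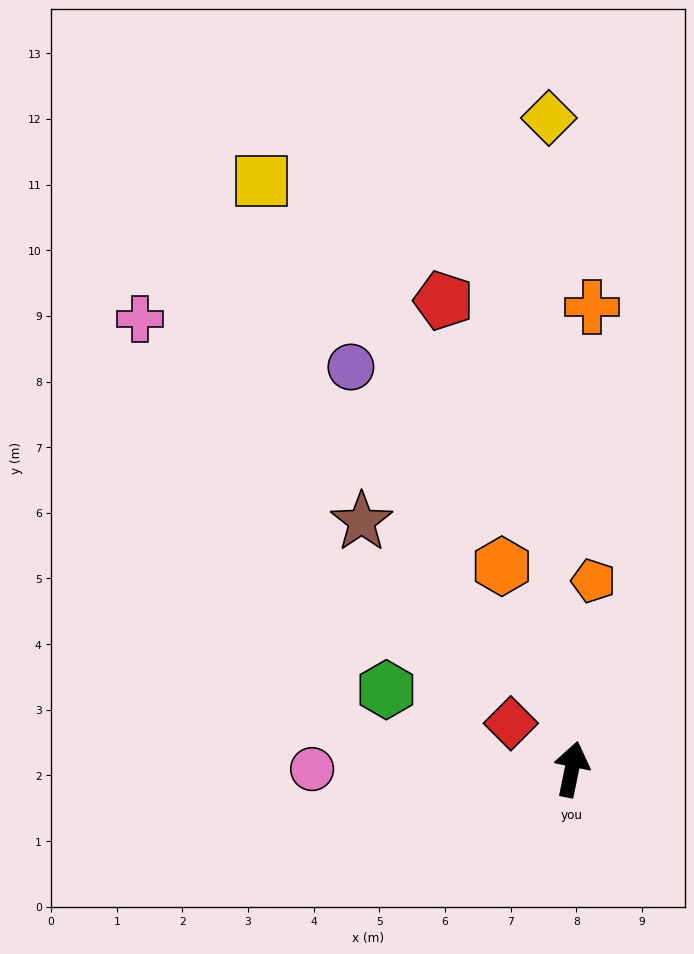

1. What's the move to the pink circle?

turn left 102°, forward 4.0 m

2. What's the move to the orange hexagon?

turn left 31°, forward 3.3 m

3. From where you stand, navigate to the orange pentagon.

turn left 5°, forward 2.9 m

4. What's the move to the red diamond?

turn left 65°, forward 1.2 m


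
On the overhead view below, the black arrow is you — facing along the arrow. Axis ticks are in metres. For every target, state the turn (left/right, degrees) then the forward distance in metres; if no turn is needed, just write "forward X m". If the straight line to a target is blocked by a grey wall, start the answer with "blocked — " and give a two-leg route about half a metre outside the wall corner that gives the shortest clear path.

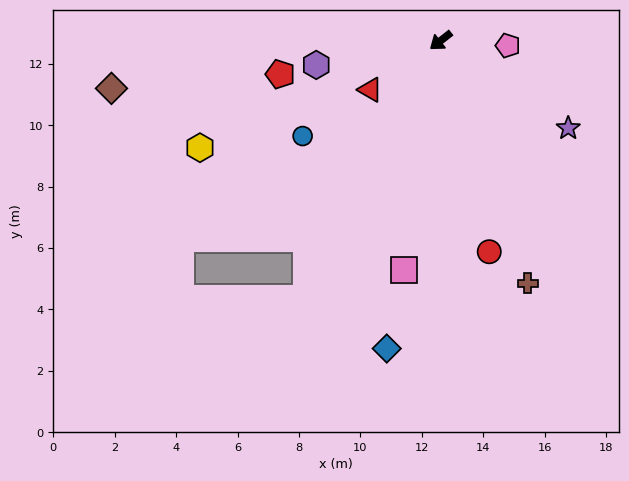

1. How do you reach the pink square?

turn left 43°, forward 7.6 m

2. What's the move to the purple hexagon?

turn right 27°, forward 4.1 m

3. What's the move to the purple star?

turn left 107°, forward 5.0 m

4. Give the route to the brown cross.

turn left 72°, forward 8.4 m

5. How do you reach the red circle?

turn left 65°, forward 7.1 m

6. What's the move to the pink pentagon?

turn left 138°, forward 2.2 m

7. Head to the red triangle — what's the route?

turn right 3°, forward 2.8 m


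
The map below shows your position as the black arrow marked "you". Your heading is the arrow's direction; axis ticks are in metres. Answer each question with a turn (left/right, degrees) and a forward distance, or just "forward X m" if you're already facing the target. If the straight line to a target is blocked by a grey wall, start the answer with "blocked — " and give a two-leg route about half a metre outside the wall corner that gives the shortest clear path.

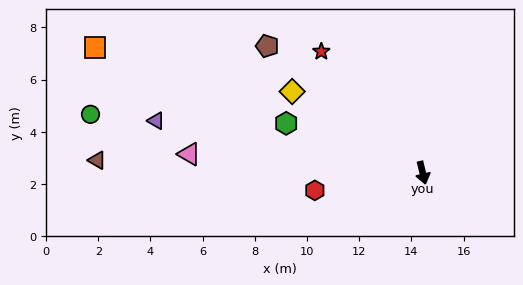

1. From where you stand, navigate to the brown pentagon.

turn right 143°, forward 7.7 m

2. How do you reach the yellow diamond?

turn right 135°, forward 5.9 m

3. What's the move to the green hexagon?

turn right 123°, forward 5.6 m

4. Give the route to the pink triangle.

turn right 108°, forward 9.0 m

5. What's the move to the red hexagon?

turn right 94°, forward 4.2 m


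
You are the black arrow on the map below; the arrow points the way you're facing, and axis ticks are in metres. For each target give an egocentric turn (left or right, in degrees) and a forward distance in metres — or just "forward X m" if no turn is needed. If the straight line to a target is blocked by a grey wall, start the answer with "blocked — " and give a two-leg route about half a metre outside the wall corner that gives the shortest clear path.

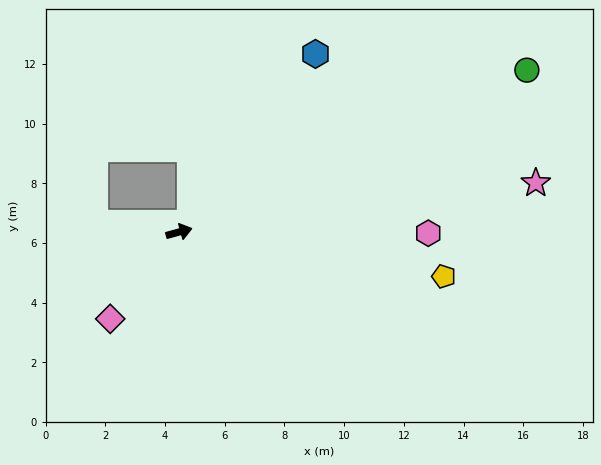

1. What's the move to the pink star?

turn right 8°, forward 12.1 m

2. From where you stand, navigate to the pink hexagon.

turn right 16°, forward 8.3 m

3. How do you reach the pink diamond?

turn right 144°, forward 3.7 m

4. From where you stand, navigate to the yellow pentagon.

turn right 25°, forward 9.0 m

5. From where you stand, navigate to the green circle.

turn left 10°, forward 12.9 m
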